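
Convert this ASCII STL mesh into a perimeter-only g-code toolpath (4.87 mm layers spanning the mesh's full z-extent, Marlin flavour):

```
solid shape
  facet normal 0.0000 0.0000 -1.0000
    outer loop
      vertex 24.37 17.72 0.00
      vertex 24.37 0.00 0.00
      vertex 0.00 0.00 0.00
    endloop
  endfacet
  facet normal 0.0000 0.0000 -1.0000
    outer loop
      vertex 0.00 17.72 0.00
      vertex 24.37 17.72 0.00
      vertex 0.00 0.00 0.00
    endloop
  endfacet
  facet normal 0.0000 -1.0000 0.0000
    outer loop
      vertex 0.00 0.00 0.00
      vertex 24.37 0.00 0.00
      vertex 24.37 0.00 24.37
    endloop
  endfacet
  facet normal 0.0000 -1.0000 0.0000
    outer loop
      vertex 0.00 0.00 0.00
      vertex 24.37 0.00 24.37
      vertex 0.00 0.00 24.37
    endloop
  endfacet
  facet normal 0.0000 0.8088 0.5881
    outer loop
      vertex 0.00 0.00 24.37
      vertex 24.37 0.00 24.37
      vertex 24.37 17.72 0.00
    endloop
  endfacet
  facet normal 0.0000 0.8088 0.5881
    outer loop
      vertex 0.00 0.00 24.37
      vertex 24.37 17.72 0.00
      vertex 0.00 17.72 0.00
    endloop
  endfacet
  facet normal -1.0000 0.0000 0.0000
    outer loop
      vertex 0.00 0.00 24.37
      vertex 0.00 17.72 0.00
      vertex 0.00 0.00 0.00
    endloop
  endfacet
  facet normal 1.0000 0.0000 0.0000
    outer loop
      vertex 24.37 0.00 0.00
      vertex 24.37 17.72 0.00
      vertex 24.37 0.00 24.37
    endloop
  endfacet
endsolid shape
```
; perimeter-only toolpath
G21 ; units = mm
G90 ; absolute positioning
G28 ; home
; layer 1
G0 Z4.87
G0 X0.00 Y0.00
G1 X24.37 Y0.00
G1 X24.37 Y14.18
G1 X0.00 Y14.18
G1 X0.00 Y0.00
; layer 2
G0 Z9.75
G0 X0.00 Y0.00
G1 X24.37 Y0.00
G1 X24.37 Y10.63
G1 X0.00 Y10.63
G1 X0.00 Y0.00
; layer 3
G0 Z14.62
G0 X0.00 Y0.00
G1 X24.37 Y0.00
G1 X24.37 Y7.09
G1 X0.00 Y7.09
G1 X0.00 Y0.00
; layer 4
G0 Z19.50
G0 X0.00 Y0.00
G1 X24.37 Y0.00
G1 X24.37 Y3.54
G1 X0.00 Y3.54
G1 X0.00 Y0.00
M2 ; end

The solid is a wedge (ramp): 24.4 × 17.7 mm base, rising to 24.4 mm along the y=0 edge and sloping linearly to z=0 at y=17.7. Slicing at Δz = 4.87 mm — 5 equal slices spanning the solid's height, so layer i sits at z = i·h/5 — gives 4 non-empty perimeters. Each is a 4-segment closed polygon; G0 lifts to the layer z and rapids to the start vertex, then G1 traces the edges. The cross-section shrinks linearly with z (the slice at the apex is degenerate and omitted).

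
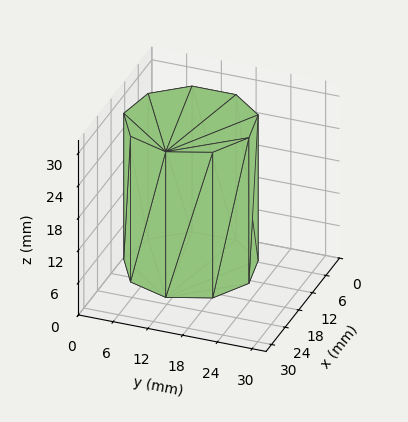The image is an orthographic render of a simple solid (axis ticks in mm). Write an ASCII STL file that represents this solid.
Reading the render: the shape is a regular 9-sided prism (a cylinder approximated with 9 flat sides), circumscribed radius ≈ 11 mm, height ≈ 27 mm (dimensions read to the nearest mm from the axis ticks). For the STL, each face is triangulated and given an outward normal.

solid part
  facet normal 0.0000 0.0000 -1.0000
    outer loop
      vertex 12.9 21.8 0.0
      vertex 19.4 18.1 0.0
      vertex 22.0 11.0 0.0
    endloop
  endfacet
  facet normal 0.0000 0.0000 -1.0000
    outer loop
      vertex 5.5 20.5 0.0
      vertex 12.9 21.8 0.0
      vertex 22.0 11.0 0.0
    endloop
  endfacet
  facet normal 0.0000 0.0000 -1.0000
    outer loop
      vertex 0.7 14.8 0.0
      vertex 5.5 20.5 0.0
      vertex 22.0 11.0 0.0
    endloop
  endfacet
  facet normal 0.0000 0.0000 -1.0000
    outer loop
      vertex 0.7 7.2 0.0
      vertex 0.7 14.8 0.0
      vertex 22.0 11.0 0.0
    endloop
  endfacet
  facet normal 0.0000 0.0000 -1.0000
    outer loop
      vertex 5.5 1.5 0.0
      vertex 0.7 7.2 0.0
      vertex 22.0 11.0 0.0
    endloop
  endfacet
  facet normal 0.0000 0.0000 -1.0000
    outer loop
      vertex 12.9 0.2 0.0
      vertex 5.5 1.5 0.0
      vertex 22.0 11.0 0.0
    endloop
  endfacet
  facet normal 0.0000 0.0000 -1.0000
    outer loop
      vertex 19.4 3.9 0.0
      vertex 12.9 0.2 0.0
      vertex 22.0 11.0 0.0
    endloop
  endfacet
  facet normal 0.0000 0.0000 1.0000
    outer loop
      vertex 22.0 11.0 27.0
      vertex 19.4 18.1 27.0
      vertex 12.9 21.8 27.0
    endloop
  endfacet
  facet normal 0.0000 0.0000 1.0000
    outer loop
      vertex 22.0 11.0 27.0
      vertex 12.9 21.8 27.0
      vertex 5.5 20.5 27.0
    endloop
  endfacet
  facet normal 0.0000 0.0000 1.0000
    outer loop
      vertex 22.0 11.0 27.0
      vertex 5.5 20.5 27.0
      vertex 0.7 14.8 27.0
    endloop
  endfacet
  facet normal 0.0000 0.0000 1.0000
    outer loop
      vertex 22.0 11.0 27.0
      vertex 0.7 14.8 27.0
      vertex 0.7 7.2 27.0
    endloop
  endfacet
  facet normal 0.0000 0.0000 1.0000
    outer loop
      vertex 22.0 11.0 27.0
      vertex 0.7 7.2 27.0
      vertex 5.5 1.5 27.0
    endloop
  endfacet
  facet normal 0.0000 0.0000 1.0000
    outer loop
      vertex 22.0 11.0 27.0
      vertex 5.5 1.5 27.0
      vertex 12.9 0.2 27.0
    endloop
  endfacet
  facet normal 0.0000 0.0000 1.0000
    outer loop
      vertex 22.0 11.0 27.0
      vertex 12.9 0.2 27.0
      vertex 19.4 3.9 27.0
    endloop
  endfacet
  facet normal 0.9390 0.3439 0.0000
    outer loop
      vertex 22.0 11.0 0.0
      vertex 19.4 18.1 0.0
      vertex 19.4 18.1 27.0
    endloop
  endfacet
  facet normal 0.9390 0.3439 0.0000
    outer loop
      vertex 22.0 11.0 0.0
      vertex 19.4 18.1 27.0
      vertex 22.0 11.0 27.0
    endloop
  endfacet
  facet normal 0.4947 0.8691 0.0000
    outer loop
      vertex 19.4 18.1 0.0
      vertex 12.9 21.8 0.0
      vertex 12.9 21.8 27.0
    endloop
  endfacet
  facet normal 0.4947 0.8691 0.0000
    outer loop
      vertex 19.4 18.1 0.0
      vertex 12.9 21.8 27.0
      vertex 19.4 18.1 27.0
    endloop
  endfacet
  facet normal -0.1730 0.9849 0.0000
    outer loop
      vertex 12.9 21.8 0.0
      vertex 5.5 20.5 0.0
      vertex 5.5 20.5 27.0
    endloop
  endfacet
  facet normal -0.1730 0.9849 0.0000
    outer loop
      vertex 12.9 21.8 0.0
      vertex 5.5 20.5 27.0
      vertex 12.9 21.8 27.0
    endloop
  endfacet
  facet normal -0.7649 0.6441 0.0000
    outer loop
      vertex 5.5 20.5 0.0
      vertex 0.7 14.8 0.0
      vertex 0.7 14.8 27.0
    endloop
  endfacet
  facet normal -0.7649 0.6441 0.0000
    outer loop
      vertex 5.5 20.5 0.0
      vertex 0.7 14.8 27.0
      vertex 5.5 20.5 27.0
    endloop
  endfacet
  facet normal -1.0000 0.0000 0.0000
    outer loop
      vertex 0.7 14.8 0.0
      vertex 0.7 7.2 0.0
      vertex 0.7 7.2 27.0
    endloop
  endfacet
  facet normal -1.0000 0.0000 0.0000
    outer loop
      vertex 0.7 14.8 0.0
      vertex 0.7 7.2 27.0
      vertex 0.7 14.8 27.0
    endloop
  endfacet
  facet normal -0.7649 -0.6441 0.0000
    outer loop
      vertex 0.7 7.2 0.0
      vertex 5.5 1.5 0.0
      vertex 5.5 1.5 27.0
    endloop
  endfacet
  facet normal -0.7649 -0.6441 0.0000
    outer loop
      vertex 0.7 7.2 0.0
      vertex 5.5 1.5 27.0
      vertex 0.7 7.2 27.0
    endloop
  endfacet
  facet normal -0.1730 -0.9849 0.0000
    outer loop
      vertex 5.5 1.5 0.0
      vertex 12.9 0.2 0.0
      vertex 12.9 0.2 27.0
    endloop
  endfacet
  facet normal -0.1730 -0.9849 0.0000
    outer loop
      vertex 5.5 1.5 0.0
      vertex 12.9 0.2 27.0
      vertex 5.5 1.5 27.0
    endloop
  endfacet
  facet normal 0.4947 -0.8691 0.0000
    outer loop
      vertex 12.9 0.2 0.0
      vertex 19.4 3.9 0.0
      vertex 19.4 3.9 27.0
    endloop
  endfacet
  facet normal 0.4947 -0.8691 0.0000
    outer loop
      vertex 12.9 0.2 0.0
      vertex 19.4 3.9 27.0
      vertex 12.9 0.2 27.0
    endloop
  endfacet
  facet normal 0.9390 -0.3439 0.0000
    outer loop
      vertex 19.4 3.9 0.0
      vertex 22.0 11.0 0.0
      vertex 22.0 11.0 27.0
    endloop
  endfacet
  facet normal 0.9390 -0.3439 0.0000
    outer loop
      vertex 19.4 3.9 0.0
      vertex 22.0 11.0 27.0
      vertex 19.4 3.9 27.0
    endloop
  endfacet
endsolid part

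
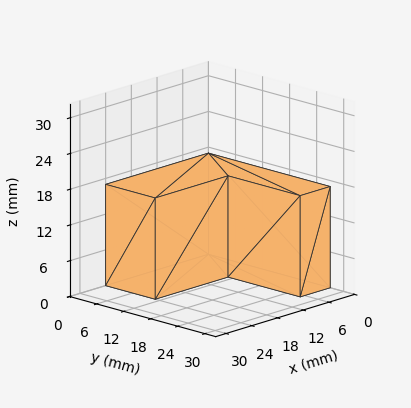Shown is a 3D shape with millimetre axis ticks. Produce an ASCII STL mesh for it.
Reading the render: the shape is an L-shaped prism: outer 24 × 27 mm, arm thicknesses ≈ 11 mm (horizontal) and 7 mm (vertical), extruded 17 mm in z (dimensions read to the nearest mm from the axis ticks). For the STL, each face is triangulated and given an outward normal.

solid part
  facet normal 0.0000 0.0000 -1.0000
    outer loop
      vertex 24.00 11.00 0.00
      vertex 24.00 0.00 0.00
      vertex 0.00 0.00 0.00
    endloop
  endfacet
  facet normal 0.0000 0.0000 -1.0000
    outer loop
      vertex 7.00 11.00 0.00
      vertex 24.00 11.00 0.00
      vertex 0.00 0.00 0.00
    endloop
  endfacet
  facet normal 0.0000 0.0000 -1.0000
    outer loop
      vertex 7.00 27.00 0.00
      vertex 7.00 11.00 0.00
      vertex 0.00 0.00 0.00
    endloop
  endfacet
  facet normal 0.0000 0.0000 -1.0000
    outer loop
      vertex 0.00 27.00 0.00
      vertex 7.00 27.00 0.00
      vertex 0.00 0.00 0.00
    endloop
  endfacet
  facet normal 0.0000 0.0000 1.0000
    outer loop
      vertex 0.00 0.00 17.00
      vertex 24.00 0.00 17.00
      vertex 24.00 11.00 17.00
    endloop
  endfacet
  facet normal 0.0000 0.0000 1.0000
    outer loop
      vertex 0.00 0.00 17.00
      vertex 24.00 11.00 17.00
      vertex 7.00 11.00 17.00
    endloop
  endfacet
  facet normal 0.0000 0.0000 1.0000
    outer loop
      vertex 0.00 0.00 17.00
      vertex 7.00 11.00 17.00
      vertex 7.00 27.00 17.00
    endloop
  endfacet
  facet normal 0.0000 0.0000 1.0000
    outer loop
      vertex 0.00 0.00 17.00
      vertex 7.00 27.00 17.00
      vertex 0.00 27.00 17.00
    endloop
  endfacet
  facet normal 0.0000 -1.0000 0.0000
    outer loop
      vertex 0.00 0.00 0.00
      vertex 24.00 0.00 0.00
      vertex 24.00 0.00 17.00
    endloop
  endfacet
  facet normal 0.0000 -1.0000 0.0000
    outer loop
      vertex 0.00 0.00 0.00
      vertex 24.00 0.00 17.00
      vertex 0.00 0.00 17.00
    endloop
  endfacet
  facet normal 1.0000 0.0000 0.0000
    outer loop
      vertex 24.00 0.00 0.00
      vertex 24.00 11.00 0.00
      vertex 24.00 11.00 17.00
    endloop
  endfacet
  facet normal 1.0000 0.0000 0.0000
    outer loop
      vertex 24.00 0.00 0.00
      vertex 24.00 11.00 17.00
      vertex 24.00 0.00 17.00
    endloop
  endfacet
  facet normal 0.0000 1.0000 0.0000
    outer loop
      vertex 24.00 11.00 0.00
      vertex 7.00 11.00 0.00
      vertex 7.00 11.00 17.00
    endloop
  endfacet
  facet normal 0.0000 1.0000 0.0000
    outer loop
      vertex 24.00 11.00 0.00
      vertex 7.00 11.00 17.00
      vertex 24.00 11.00 17.00
    endloop
  endfacet
  facet normal 1.0000 0.0000 0.0000
    outer loop
      vertex 7.00 11.00 0.00
      vertex 7.00 27.00 0.00
      vertex 7.00 27.00 17.00
    endloop
  endfacet
  facet normal 1.0000 0.0000 0.0000
    outer loop
      vertex 7.00 11.00 0.00
      vertex 7.00 27.00 17.00
      vertex 7.00 11.00 17.00
    endloop
  endfacet
  facet normal 0.0000 1.0000 0.0000
    outer loop
      vertex 7.00 27.00 0.00
      vertex 0.00 27.00 0.00
      vertex 0.00 27.00 17.00
    endloop
  endfacet
  facet normal 0.0000 1.0000 0.0000
    outer loop
      vertex 7.00 27.00 0.00
      vertex 0.00 27.00 17.00
      vertex 7.00 27.00 17.00
    endloop
  endfacet
  facet normal -1.0000 0.0000 0.0000
    outer loop
      vertex 0.00 27.00 0.00
      vertex 0.00 0.00 0.00
      vertex 0.00 0.00 17.00
    endloop
  endfacet
  facet normal -1.0000 0.0000 0.0000
    outer loop
      vertex 0.00 27.00 0.00
      vertex 0.00 0.00 17.00
      vertex 0.00 27.00 17.00
    endloop
  endfacet
endsolid part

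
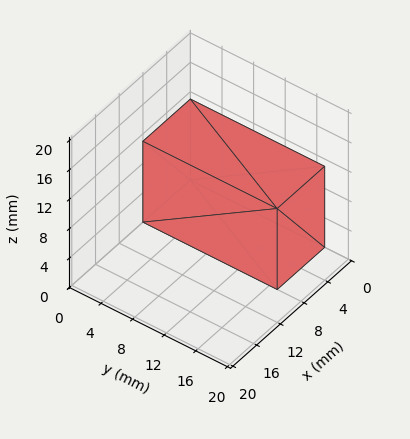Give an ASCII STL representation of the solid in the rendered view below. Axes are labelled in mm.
Reading the render: the shape is a rectangular box, roughly 8 × 17 mm footprint and 11 mm tall (dimensions read to the nearest mm from the axis ticks). For the STL, each face is triangulated and given an outward normal.

solid part
  facet normal 0.0000 0.0000 -1.0000
    outer loop
      vertex 8.00 17.00 0.00
      vertex 8.00 0.00 0.00
      vertex 0.00 0.00 0.00
    endloop
  endfacet
  facet normal 0.0000 0.0000 -1.0000
    outer loop
      vertex 0.00 17.00 0.00
      vertex 8.00 17.00 0.00
      vertex 0.00 0.00 0.00
    endloop
  endfacet
  facet normal 0.0000 0.0000 1.0000
    outer loop
      vertex 0.00 0.00 11.00
      vertex 8.00 0.00 11.00
      vertex 8.00 17.00 11.00
    endloop
  endfacet
  facet normal 0.0000 0.0000 1.0000
    outer loop
      vertex 0.00 0.00 11.00
      vertex 8.00 17.00 11.00
      vertex 0.00 17.00 11.00
    endloop
  endfacet
  facet normal 0.0000 -1.0000 0.0000
    outer loop
      vertex 0.00 0.00 0.00
      vertex 8.00 0.00 0.00
      vertex 8.00 0.00 11.00
    endloop
  endfacet
  facet normal 0.0000 -1.0000 0.0000
    outer loop
      vertex 0.00 0.00 0.00
      vertex 8.00 0.00 11.00
      vertex 0.00 0.00 11.00
    endloop
  endfacet
  facet normal 0.0000 1.0000 0.0000
    outer loop
      vertex 8.00 17.00 11.00
      vertex 8.00 17.00 0.00
      vertex 0.00 17.00 0.00
    endloop
  endfacet
  facet normal 0.0000 1.0000 0.0000
    outer loop
      vertex 0.00 17.00 11.00
      vertex 8.00 17.00 11.00
      vertex 0.00 17.00 0.00
    endloop
  endfacet
  facet normal -1.0000 0.0000 0.0000
    outer loop
      vertex 0.00 17.00 11.00
      vertex 0.00 17.00 0.00
      vertex 0.00 0.00 0.00
    endloop
  endfacet
  facet normal -1.0000 0.0000 0.0000
    outer loop
      vertex 0.00 0.00 11.00
      vertex 0.00 17.00 11.00
      vertex 0.00 0.00 0.00
    endloop
  endfacet
  facet normal 1.0000 0.0000 0.0000
    outer loop
      vertex 8.00 0.00 0.00
      vertex 8.00 17.00 0.00
      vertex 8.00 17.00 11.00
    endloop
  endfacet
  facet normal 1.0000 0.0000 0.0000
    outer loop
      vertex 8.00 0.00 0.00
      vertex 8.00 17.00 11.00
      vertex 8.00 0.00 11.00
    endloop
  endfacet
endsolid part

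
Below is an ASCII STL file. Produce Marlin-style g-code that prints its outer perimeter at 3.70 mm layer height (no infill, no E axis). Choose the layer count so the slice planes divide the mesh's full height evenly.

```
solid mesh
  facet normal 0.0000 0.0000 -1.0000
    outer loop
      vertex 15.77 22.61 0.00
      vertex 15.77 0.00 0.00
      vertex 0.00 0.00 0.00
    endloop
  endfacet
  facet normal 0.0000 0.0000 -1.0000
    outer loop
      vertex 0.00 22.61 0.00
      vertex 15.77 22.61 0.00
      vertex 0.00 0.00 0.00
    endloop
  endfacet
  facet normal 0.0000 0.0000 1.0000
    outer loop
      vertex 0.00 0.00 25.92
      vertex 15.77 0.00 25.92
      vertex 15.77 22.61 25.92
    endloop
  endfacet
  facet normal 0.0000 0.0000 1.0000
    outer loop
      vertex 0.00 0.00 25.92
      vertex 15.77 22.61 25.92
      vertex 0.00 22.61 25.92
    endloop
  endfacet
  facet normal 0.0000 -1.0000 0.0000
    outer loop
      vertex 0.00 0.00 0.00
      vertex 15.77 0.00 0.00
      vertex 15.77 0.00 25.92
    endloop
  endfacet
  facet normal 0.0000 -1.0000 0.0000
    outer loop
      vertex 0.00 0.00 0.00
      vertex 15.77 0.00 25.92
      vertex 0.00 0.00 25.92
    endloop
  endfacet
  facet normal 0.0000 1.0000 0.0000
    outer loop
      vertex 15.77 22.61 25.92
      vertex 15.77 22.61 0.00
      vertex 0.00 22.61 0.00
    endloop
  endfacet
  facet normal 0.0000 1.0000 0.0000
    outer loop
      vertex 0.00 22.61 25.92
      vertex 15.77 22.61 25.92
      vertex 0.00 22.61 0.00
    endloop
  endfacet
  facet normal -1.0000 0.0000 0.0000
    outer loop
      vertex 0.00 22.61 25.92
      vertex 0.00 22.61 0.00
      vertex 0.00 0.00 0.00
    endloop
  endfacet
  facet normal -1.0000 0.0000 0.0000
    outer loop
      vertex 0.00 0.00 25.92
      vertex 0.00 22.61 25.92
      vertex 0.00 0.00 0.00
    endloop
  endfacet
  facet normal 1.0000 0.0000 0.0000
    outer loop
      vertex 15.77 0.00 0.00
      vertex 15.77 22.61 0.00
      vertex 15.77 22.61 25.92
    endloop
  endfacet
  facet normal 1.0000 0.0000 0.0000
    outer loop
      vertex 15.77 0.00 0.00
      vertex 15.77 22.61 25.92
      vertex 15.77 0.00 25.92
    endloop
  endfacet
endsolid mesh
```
; perimeter-only toolpath
G21 ; units = mm
G90 ; absolute positioning
G28 ; home
; layer 1
G0 Z3.70
G0 X0.00 Y0.00
G1 X15.77 Y0.00
G1 X15.77 Y22.61
G1 X0.00 Y22.61
G1 X0.00 Y0.00
; layer 2
G0 Z7.41
G0 X0.00 Y0.00
G1 X15.77 Y0.00
G1 X15.77 Y22.61
G1 X0.00 Y22.61
G1 X0.00 Y0.00
; layer 3
G0 Z11.11
G0 X0.00 Y0.00
G1 X15.77 Y0.00
G1 X15.77 Y22.61
G1 X0.00 Y22.61
G1 X0.00 Y0.00
; layer 4
G0 Z14.81
G0 X0.00 Y0.00
G1 X15.77 Y0.00
G1 X15.77 Y22.61
G1 X0.00 Y22.61
G1 X0.00 Y0.00
; layer 5
G0 Z18.51
G0 X0.00 Y0.00
G1 X15.77 Y0.00
G1 X15.77 Y22.61
G1 X0.00 Y22.61
G1 X0.00 Y0.00
; layer 6
G0 Z22.22
G0 X0.00 Y0.00
G1 X15.77 Y0.00
G1 X15.77 Y22.61
G1 X0.00 Y22.61
G1 X0.00 Y0.00
; layer 7
G0 Z25.92
G0 X0.00 Y0.00
G1 X15.77 Y0.00
G1 X15.77 Y22.61
G1 X0.00 Y22.61
G1 X0.00 Y0.00
M2 ; end

The solid is a rectangular box, roughly 15.8 × 22.6 mm footprint and 25.9 mm tall. Slicing at Δz = 3.70 mm — 7 equal slices spanning the solid's height, so layer i sits at z = i·h/7 — gives 7 non-empty perimeters. Each is a 4-segment closed polygon; G0 lifts to the layer z and rapids to the start vertex, then G1 traces the edges.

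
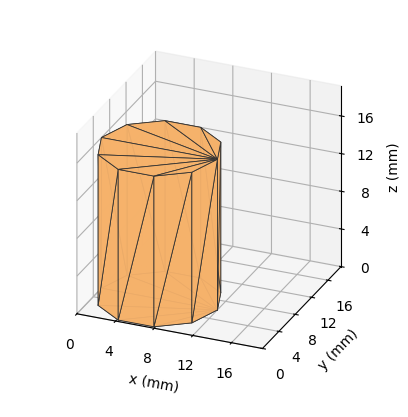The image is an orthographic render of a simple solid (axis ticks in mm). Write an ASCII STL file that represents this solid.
Reading the render: the shape is a regular 10-sided prism (a cylinder approximated with 10 flat sides), circumscribed radius ≈ 6 mm, height ≈ 16 mm (dimensions read to the nearest mm from the axis ticks). For the STL, each face is triangulated and given an outward normal.

solid part
  facet normal 0.0000 0.0000 -1.0000
    outer loop
      vertex 7.85 11.71 0.00
      vertex 10.85 9.53 0.00
      vertex 12.00 6.00 0.00
    endloop
  endfacet
  facet normal 0.0000 0.0000 -1.0000
    outer loop
      vertex 4.15 11.71 0.00
      vertex 7.85 11.71 0.00
      vertex 12.00 6.00 0.00
    endloop
  endfacet
  facet normal 0.0000 0.0000 -1.0000
    outer loop
      vertex 1.15 9.53 0.00
      vertex 4.15 11.71 0.00
      vertex 12.00 6.00 0.00
    endloop
  endfacet
  facet normal 0.0000 0.0000 -1.0000
    outer loop
      vertex 0.00 6.00 0.00
      vertex 1.15 9.53 0.00
      vertex 12.00 6.00 0.00
    endloop
  endfacet
  facet normal 0.0000 0.0000 -1.0000
    outer loop
      vertex 1.15 2.47 0.00
      vertex 0.00 6.00 0.00
      vertex 12.00 6.00 0.00
    endloop
  endfacet
  facet normal 0.0000 0.0000 -1.0000
    outer loop
      vertex 4.15 0.29 0.00
      vertex 1.15 2.47 0.00
      vertex 12.00 6.00 0.00
    endloop
  endfacet
  facet normal 0.0000 0.0000 -1.0000
    outer loop
      vertex 7.85 0.29 0.00
      vertex 4.15 0.29 0.00
      vertex 12.00 6.00 0.00
    endloop
  endfacet
  facet normal 0.0000 0.0000 -1.0000
    outer loop
      vertex 10.85 2.47 0.00
      vertex 7.85 0.29 0.00
      vertex 12.00 6.00 0.00
    endloop
  endfacet
  facet normal 0.0000 0.0000 1.0000
    outer loop
      vertex 12.00 6.00 16.00
      vertex 10.85 9.53 16.00
      vertex 7.85 11.71 16.00
    endloop
  endfacet
  facet normal 0.0000 0.0000 1.0000
    outer loop
      vertex 12.00 6.00 16.00
      vertex 7.85 11.71 16.00
      vertex 4.15 11.71 16.00
    endloop
  endfacet
  facet normal 0.0000 0.0000 1.0000
    outer loop
      vertex 12.00 6.00 16.00
      vertex 4.15 11.71 16.00
      vertex 1.15 9.53 16.00
    endloop
  endfacet
  facet normal 0.0000 0.0000 1.0000
    outer loop
      vertex 12.00 6.00 16.00
      vertex 1.15 9.53 16.00
      vertex 0.00 6.00 16.00
    endloop
  endfacet
  facet normal 0.0000 0.0000 1.0000
    outer loop
      vertex 12.00 6.00 16.00
      vertex 0.00 6.00 16.00
      vertex 1.15 2.47 16.00
    endloop
  endfacet
  facet normal 0.0000 0.0000 1.0000
    outer loop
      vertex 12.00 6.00 16.00
      vertex 1.15 2.47 16.00
      vertex 4.15 0.29 16.00
    endloop
  endfacet
  facet normal 0.0000 0.0000 1.0000
    outer loop
      vertex 12.00 6.00 16.00
      vertex 4.15 0.29 16.00
      vertex 7.85 0.29 16.00
    endloop
  endfacet
  facet normal 0.0000 0.0000 1.0000
    outer loop
      vertex 12.00 6.00 16.00
      vertex 7.85 0.29 16.00
      vertex 10.85 2.47 16.00
    endloop
  endfacet
  facet normal 0.9508 0.3098 0.0000
    outer loop
      vertex 12.00 6.00 0.00
      vertex 10.85 9.53 0.00
      vertex 10.85 9.53 16.00
    endloop
  endfacet
  facet normal 0.9508 0.3098 0.0000
    outer loop
      vertex 12.00 6.00 0.00
      vertex 10.85 9.53 16.00
      vertex 12.00 6.00 16.00
    endloop
  endfacet
  facet normal 0.5879 0.8090 0.0000
    outer loop
      vertex 10.85 9.53 0.00
      vertex 7.85 11.71 0.00
      vertex 7.85 11.71 16.00
    endloop
  endfacet
  facet normal 0.5879 0.8090 0.0000
    outer loop
      vertex 10.85 9.53 0.00
      vertex 7.85 11.71 16.00
      vertex 10.85 9.53 16.00
    endloop
  endfacet
  facet normal 0.0000 1.0000 0.0000
    outer loop
      vertex 7.85 11.71 0.00
      vertex 4.15 11.71 0.00
      vertex 4.15 11.71 16.00
    endloop
  endfacet
  facet normal 0.0000 1.0000 0.0000
    outer loop
      vertex 7.85 11.71 0.00
      vertex 4.15 11.71 16.00
      vertex 7.85 11.71 16.00
    endloop
  endfacet
  facet normal -0.5879 0.8090 0.0000
    outer loop
      vertex 4.15 11.71 0.00
      vertex 1.15 9.53 0.00
      vertex 1.15 9.53 16.00
    endloop
  endfacet
  facet normal -0.5879 0.8090 0.0000
    outer loop
      vertex 4.15 11.71 0.00
      vertex 1.15 9.53 16.00
      vertex 4.15 11.71 16.00
    endloop
  endfacet
  facet normal -0.9508 0.3098 0.0000
    outer loop
      vertex 1.15 9.53 0.00
      vertex 0.00 6.00 0.00
      vertex 0.00 6.00 16.00
    endloop
  endfacet
  facet normal -0.9508 0.3098 0.0000
    outer loop
      vertex 1.15 9.53 0.00
      vertex 0.00 6.00 16.00
      vertex 1.15 9.53 16.00
    endloop
  endfacet
  facet normal -0.9508 -0.3098 0.0000
    outer loop
      vertex 0.00 6.00 0.00
      vertex 1.15 2.47 0.00
      vertex 1.15 2.47 16.00
    endloop
  endfacet
  facet normal -0.9508 -0.3098 0.0000
    outer loop
      vertex 0.00 6.00 0.00
      vertex 1.15 2.47 16.00
      vertex 0.00 6.00 16.00
    endloop
  endfacet
  facet normal -0.5879 -0.8090 0.0000
    outer loop
      vertex 1.15 2.47 0.00
      vertex 4.15 0.29 0.00
      vertex 4.15 0.29 16.00
    endloop
  endfacet
  facet normal -0.5879 -0.8090 0.0000
    outer loop
      vertex 1.15 2.47 0.00
      vertex 4.15 0.29 16.00
      vertex 1.15 2.47 16.00
    endloop
  endfacet
  facet normal 0.0000 -1.0000 0.0000
    outer loop
      vertex 4.15 0.29 0.00
      vertex 7.85 0.29 0.00
      vertex 7.85 0.29 16.00
    endloop
  endfacet
  facet normal 0.0000 -1.0000 0.0000
    outer loop
      vertex 4.15 0.29 0.00
      vertex 7.85 0.29 16.00
      vertex 4.15 0.29 16.00
    endloop
  endfacet
  facet normal 0.5879 -0.8090 0.0000
    outer loop
      vertex 7.85 0.29 0.00
      vertex 10.85 2.47 0.00
      vertex 10.85 2.47 16.00
    endloop
  endfacet
  facet normal 0.5879 -0.8090 0.0000
    outer loop
      vertex 7.85 0.29 0.00
      vertex 10.85 2.47 16.00
      vertex 7.85 0.29 16.00
    endloop
  endfacet
  facet normal 0.9508 -0.3098 0.0000
    outer loop
      vertex 10.85 2.47 0.00
      vertex 12.00 6.00 0.00
      vertex 12.00 6.00 16.00
    endloop
  endfacet
  facet normal 0.9508 -0.3098 0.0000
    outer loop
      vertex 10.85 2.47 0.00
      vertex 12.00 6.00 16.00
      vertex 10.85 2.47 16.00
    endloop
  endfacet
endsolid part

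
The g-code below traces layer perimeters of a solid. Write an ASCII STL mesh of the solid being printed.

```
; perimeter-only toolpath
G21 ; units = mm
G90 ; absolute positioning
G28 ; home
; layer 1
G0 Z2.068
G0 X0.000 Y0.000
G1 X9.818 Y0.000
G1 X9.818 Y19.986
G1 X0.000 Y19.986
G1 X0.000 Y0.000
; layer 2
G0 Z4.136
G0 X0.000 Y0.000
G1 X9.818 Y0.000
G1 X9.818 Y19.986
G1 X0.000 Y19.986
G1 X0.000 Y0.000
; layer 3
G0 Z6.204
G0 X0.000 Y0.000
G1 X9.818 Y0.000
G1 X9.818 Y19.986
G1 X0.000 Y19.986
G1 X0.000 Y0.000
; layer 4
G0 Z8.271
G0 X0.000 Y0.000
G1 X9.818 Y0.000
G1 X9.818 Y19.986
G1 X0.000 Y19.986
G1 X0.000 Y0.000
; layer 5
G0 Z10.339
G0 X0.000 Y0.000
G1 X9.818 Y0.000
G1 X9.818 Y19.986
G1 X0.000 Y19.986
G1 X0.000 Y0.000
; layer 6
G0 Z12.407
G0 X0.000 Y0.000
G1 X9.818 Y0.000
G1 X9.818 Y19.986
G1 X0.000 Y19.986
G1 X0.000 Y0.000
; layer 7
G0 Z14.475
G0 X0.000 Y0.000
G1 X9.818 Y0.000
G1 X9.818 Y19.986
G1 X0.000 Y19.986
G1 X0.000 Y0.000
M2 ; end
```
solid part
  facet normal 0.0000 0.0000 -1.0000
    outer loop
      vertex 9.818 19.986 0.000
      vertex 9.818 0.000 0.000
      vertex 0.000 0.000 0.000
    endloop
  endfacet
  facet normal 0.0000 0.0000 -1.0000
    outer loop
      vertex 0.000 19.986 0.000
      vertex 9.818 19.986 0.000
      vertex 0.000 0.000 0.000
    endloop
  endfacet
  facet normal 0.0000 0.0000 1.0000
    outer loop
      vertex 0.000 0.000 14.475
      vertex 9.818 0.000 14.475
      vertex 9.818 19.986 14.475
    endloop
  endfacet
  facet normal 0.0000 0.0000 1.0000
    outer loop
      vertex 0.000 0.000 14.475
      vertex 9.818 19.986 14.475
      vertex 0.000 19.986 14.475
    endloop
  endfacet
  facet normal 0.0000 -1.0000 0.0000
    outer loop
      vertex 0.000 0.000 0.000
      vertex 9.818 0.000 0.000
      vertex 9.818 0.000 14.475
    endloop
  endfacet
  facet normal 0.0000 -1.0000 0.0000
    outer loop
      vertex 0.000 0.000 0.000
      vertex 9.818 0.000 14.475
      vertex 0.000 0.000 14.475
    endloop
  endfacet
  facet normal 0.0000 1.0000 0.0000
    outer loop
      vertex 9.818 19.986 14.475
      vertex 9.818 19.986 0.000
      vertex 0.000 19.986 0.000
    endloop
  endfacet
  facet normal 0.0000 1.0000 0.0000
    outer loop
      vertex 0.000 19.986 14.475
      vertex 9.818 19.986 14.475
      vertex 0.000 19.986 0.000
    endloop
  endfacet
  facet normal -1.0000 0.0000 0.0000
    outer loop
      vertex 0.000 19.986 14.475
      vertex 0.000 19.986 0.000
      vertex 0.000 0.000 0.000
    endloop
  endfacet
  facet normal -1.0000 0.0000 0.0000
    outer loop
      vertex 0.000 0.000 14.475
      vertex 0.000 19.986 14.475
      vertex 0.000 0.000 0.000
    endloop
  endfacet
  facet normal 1.0000 0.0000 0.0000
    outer loop
      vertex 9.818 0.000 0.000
      vertex 9.818 19.986 0.000
      vertex 9.818 19.986 14.475
    endloop
  endfacet
  facet normal 1.0000 0.0000 0.0000
    outer loop
      vertex 9.818 0.000 0.000
      vertex 9.818 19.986 14.475
      vertex 9.818 0.000 14.475
    endloop
  endfacet
endsolid part

The G0 Z moves step by Δz≈2.068 mm. Every layer's G1 loop is the same polygon, so the solid is a straight extrusion of it from z=0 to z≈14.5. Closing with flat bottom and top caps and triangulating gives 12 facets — a rectangular box, roughly 9.82 × 20 mm footprint and 14.5 mm tall.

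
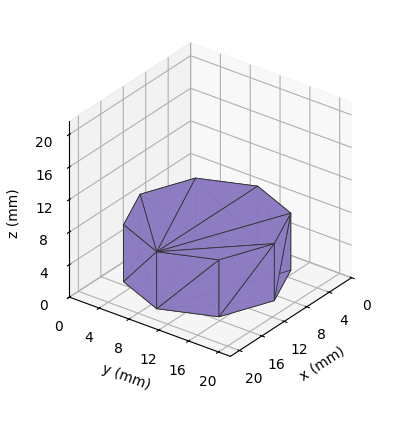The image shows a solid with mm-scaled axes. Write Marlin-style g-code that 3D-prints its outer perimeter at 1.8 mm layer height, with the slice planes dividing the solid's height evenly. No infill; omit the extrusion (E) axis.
Reading the render: the shape is a regular 8-sided prism (a cylinder approximated with 8 flat sides), circumscribed radius ≈ 9 mm, height ≈ 7 mm (dimensions read to the nearest mm from the axis ticks). For the g-code, the solid's height is divided into equal slices at the stated Δz and each level perimeter traced with G1 moves after a G0 lift.

; perimeter-only toolpath
G21 ; units = mm
G90 ; absolute positioning
G28 ; home
; layer 1
G0 Z1.8
G0 X18.0 Y9.0
G1 X15.4 Y15.4
G1 X9.0 Y18.0
G1 X2.6 Y15.4
G1 X0.0 Y9.0
G1 X2.6 Y2.6
G1 X9.0 Y0.0
G1 X15.4 Y2.6
G1 X18.0 Y9.0
; layer 2
G0 Z3.5
G0 X18.0 Y9.0
G1 X15.4 Y15.4
G1 X9.0 Y18.0
G1 X2.6 Y15.4
G1 X0.0 Y9.0
G1 X2.6 Y2.6
G1 X9.0 Y0.0
G1 X15.4 Y2.6
G1 X18.0 Y9.0
; layer 3
G0 Z5.2
G0 X18.0 Y9.0
G1 X15.4 Y15.4
G1 X9.0 Y18.0
G1 X2.6 Y15.4
G1 X0.0 Y9.0
G1 X2.6 Y2.6
G1 X9.0 Y0.0
G1 X15.4 Y2.6
G1 X18.0 Y9.0
; layer 4
G0 Z7.0
G0 X18.0 Y9.0
G1 X15.4 Y15.4
G1 X9.0 Y18.0
G1 X2.6 Y15.4
G1 X0.0 Y9.0
G1 X2.6 Y2.6
G1 X9.0 Y0.0
G1 X15.4 Y2.6
G1 X18.0 Y9.0
M2 ; end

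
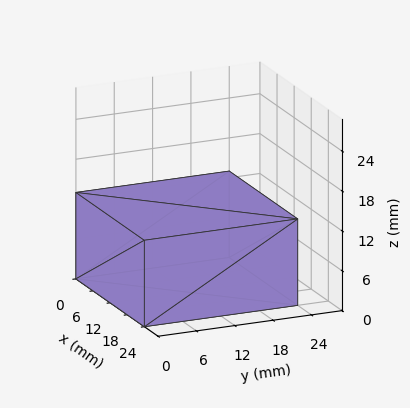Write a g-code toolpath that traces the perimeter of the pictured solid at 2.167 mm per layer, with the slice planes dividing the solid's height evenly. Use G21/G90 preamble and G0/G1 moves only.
Reading the render: the shape is a rectangular box, roughly 24 × 24 mm footprint and 13 mm tall (dimensions read to the nearest mm from the axis ticks). For the g-code, the solid's height is divided into equal slices at the stated Δz and each level perimeter traced with G1 moves after a G0 lift.

; perimeter-only toolpath
G21 ; units = mm
G90 ; absolute positioning
G28 ; home
; layer 1
G0 Z2.167
G0 X0.000 Y0.000
G1 X24.000 Y0.000
G1 X24.000 Y24.000
G1 X0.000 Y24.000
G1 X0.000 Y0.000
; layer 2
G0 Z4.333
G0 X0.000 Y0.000
G1 X24.000 Y0.000
G1 X24.000 Y24.000
G1 X0.000 Y24.000
G1 X0.000 Y0.000
; layer 3
G0 Z6.500
G0 X0.000 Y0.000
G1 X24.000 Y0.000
G1 X24.000 Y24.000
G1 X0.000 Y24.000
G1 X0.000 Y0.000
; layer 4
G0 Z8.667
G0 X0.000 Y0.000
G1 X24.000 Y0.000
G1 X24.000 Y24.000
G1 X0.000 Y24.000
G1 X0.000 Y0.000
; layer 5
G0 Z10.833
G0 X0.000 Y0.000
G1 X24.000 Y0.000
G1 X24.000 Y24.000
G1 X0.000 Y24.000
G1 X0.000 Y0.000
; layer 6
G0 Z13.000
G0 X0.000 Y0.000
G1 X24.000 Y0.000
G1 X24.000 Y24.000
G1 X0.000 Y24.000
G1 X0.000 Y0.000
M2 ; end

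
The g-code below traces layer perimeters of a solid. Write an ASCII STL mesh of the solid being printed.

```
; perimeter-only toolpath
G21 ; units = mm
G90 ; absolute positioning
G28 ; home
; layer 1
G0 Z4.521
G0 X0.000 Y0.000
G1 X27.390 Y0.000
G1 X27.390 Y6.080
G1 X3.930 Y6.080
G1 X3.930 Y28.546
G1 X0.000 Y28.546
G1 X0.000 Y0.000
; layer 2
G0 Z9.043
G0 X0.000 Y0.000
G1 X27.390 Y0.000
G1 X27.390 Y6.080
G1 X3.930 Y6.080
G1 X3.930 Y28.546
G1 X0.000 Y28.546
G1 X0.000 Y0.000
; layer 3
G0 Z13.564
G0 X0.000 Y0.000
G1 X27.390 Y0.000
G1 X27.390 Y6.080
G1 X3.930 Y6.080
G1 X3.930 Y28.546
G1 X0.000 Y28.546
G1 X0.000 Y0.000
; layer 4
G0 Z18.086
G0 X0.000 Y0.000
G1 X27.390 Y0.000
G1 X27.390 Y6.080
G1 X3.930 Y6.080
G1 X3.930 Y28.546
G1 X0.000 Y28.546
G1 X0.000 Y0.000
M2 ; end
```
solid part
  facet normal 0.0000 0.0000 -1.0000
    outer loop
      vertex 27.390 6.080 0.000
      vertex 27.390 0.000 0.000
      vertex 0.000 0.000 0.000
    endloop
  endfacet
  facet normal 0.0000 0.0000 -1.0000
    outer loop
      vertex 3.930 6.080 0.000
      vertex 27.390 6.080 0.000
      vertex 0.000 0.000 0.000
    endloop
  endfacet
  facet normal 0.0000 0.0000 -1.0000
    outer loop
      vertex 3.930 28.546 0.000
      vertex 3.930 6.080 0.000
      vertex 0.000 0.000 0.000
    endloop
  endfacet
  facet normal 0.0000 0.0000 -1.0000
    outer loop
      vertex 0.000 28.546 0.000
      vertex 3.930 28.546 0.000
      vertex 0.000 0.000 0.000
    endloop
  endfacet
  facet normal 0.0000 0.0000 1.0000
    outer loop
      vertex 0.000 0.000 18.086
      vertex 27.390 0.000 18.086
      vertex 27.390 6.080 18.086
    endloop
  endfacet
  facet normal 0.0000 0.0000 1.0000
    outer loop
      vertex 0.000 0.000 18.086
      vertex 27.390 6.080 18.086
      vertex 3.930 6.080 18.086
    endloop
  endfacet
  facet normal 0.0000 0.0000 1.0000
    outer loop
      vertex 0.000 0.000 18.086
      vertex 3.930 6.080 18.086
      vertex 3.930 28.546 18.086
    endloop
  endfacet
  facet normal 0.0000 0.0000 1.0000
    outer loop
      vertex 0.000 0.000 18.086
      vertex 3.930 28.546 18.086
      vertex 0.000 28.546 18.086
    endloop
  endfacet
  facet normal 0.0000 -1.0000 0.0000
    outer loop
      vertex 0.000 0.000 0.000
      vertex 27.390 0.000 0.000
      vertex 27.390 0.000 18.086
    endloop
  endfacet
  facet normal 0.0000 -1.0000 0.0000
    outer loop
      vertex 0.000 0.000 0.000
      vertex 27.390 0.000 18.086
      vertex 0.000 0.000 18.086
    endloop
  endfacet
  facet normal 1.0000 0.0000 0.0000
    outer loop
      vertex 27.390 0.000 0.000
      vertex 27.390 6.080 0.000
      vertex 27.390 6.080 18.086
    endloop
  endfacet
  facet normal 1.0000 0.0000 0.0000
    outer loop
      vertex 27.390 0.000 0.000
      vertex 27.390 6.080 18.086
      vertex 27.390 0.000 18.086
    endloop
  endfacet
  facet normal 0.0000 1.0000 0.0000
    outer loop
      vertex 27.390 6.080 0.000
      vertex 3.930 6.080 0.000
      vertex 3.930 6.080 18.086
    endloop
  endfacet
  facet normal 0.0000 1.0000 0.0000
    outer loop
      vertex 27.390 6.080 0.000
      vertex 3.930 6.080 18.086
      vertex 27.390 6.080 18.086
    endloop
  endfacet
  facet normal 1.0000 0.0000 0.0000
    outer loop
      vertex 3.930 6.080 0.000
      vertex 3.930 28.546 0.000
      vertex 3.930 28.546 18.086
    endloop
  endfacet
  facet normal 1.0000 0.0000 0.0000
    outer loop
      vertex 3.930 6.080 0.000
      vertex 3.930 28.546 18.086
      vertex 3.930 6.080 18.086
    endloop
  endfacet
  facet normal 0.0000 1.0000 0.0000
    outer loop
      vertex 3.930 28.546 0.000
      vertex 0.000 28.546 0.000
      vertex 0.000 28.546 18.086
    endloop
  endfacet
  facet normal 0.0000 1.0000 0.0000
    outer loop
      vertex 3.930 28.546 0.000
      vertex 0.000 28.546 18.086
      vertex 3.930 28.546 18.086
    endloop
  endfacet
  facet normal -1.0000 0.0000 0.0000
    outer loop
      vertex 0.000 28.546 0.000
      vertex 0.000 0.000 0.000
      vertex 0.000 0.000 18.086
    endloop
  endfacet
  facet normal -1.0000 0.0000 0.0000
    outer loop
      vertex 0.000 28.546 0.000
      vertex 0.000 0.000 18.086
      vertex 0.000 28.546 18.086
    endloop
  endfacet
endsolid part

The G0 Z moves step by Δz≈4.521 mm. Every layer's G1 loop is the same polygon, so the solid is a straight extrusion of it from z=0 to z≈18.1. Closing with flat bottom and top caps and triangulating gives 20 facets — an L-shaped prism: outer 27.4 × 28.5 mm, arm thicknesses ≈ 6.08 mm (horizontal) and 3.93 mm (vertical), extruded 18.1 mm in z.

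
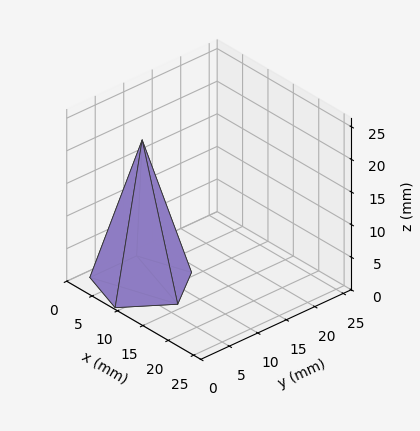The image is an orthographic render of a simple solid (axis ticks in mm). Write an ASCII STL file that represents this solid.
Reading the render: the shape is a regular 5-sided pyramid, base circumscribed radius ≈ 7 mm, apex at z ≈ 22 mm (dimensions read to the nearest mm from the axis ticks). For the STL, each face is triangulated and given an outward normal.

solid part
  facet normal 0.0000 0.0000 -1.0000
    outer loop
      vertex 1.3 11.1 0.0
      vertex 9.2 13.7 0.0
      vertex 14.0 7.0 0.0
    endloop
  endfacet
  facet normal 0.0000 0.0000 -1.0000
    outer loop
      vertex 1.3 2.9 0.0
      vertex 1.3 11.1 0.0
      vertex 14.0 7.0 0.0
    endloop
  endfacet
  facet normal 0.0000 0.0000 -1.0000
    outer loop
      vertex 9.2 0.3 0.0
      vertex 1.3 2.9 0.0
      vertex 14.0 7.0 0.0
    endloop
  endfacet
  facet normal 0.7870 0.5638 0.2504
    outer loop
      vertex 14.0 7.0 0.0
      vertex 9.2 13.7 0.0
      vertex 7.0 7.0 22.0
    endloop
  endfacet
  facet normal -0.3027 0.9198 0.2498
    outer loop
      vertex 9.2 13.7 0.0
      vertex 1.3 11.1 0.0
      vertex 7.0 7.0 22.0
    endloop
  endfacet
  facet normal -0.9680 0.0000 0.2508
    outer loop
      vertex 1.3 11.1 0.0
      vertex 1.3 2.9 0.0
      vertex 7.0 7.0 22.0
    endloop
  endfacet
  facet normal -0.3027 -0.9198 0.2498
    outer loop
      vertex 1.3 2.9 0.0
      vertex 9.2 0.3 0.0
      vertex 7.0 7.0 22.0
    endloop
  endfacet
  facet normal 0.7870 -0.5638 0.2504
    outer loop
      vertex 9.2 0.3 0.0
      vertex 14.0 7.0 0.0
      vertex 7.0 7.0 22.0
    endloop
  endfacet
endsolid part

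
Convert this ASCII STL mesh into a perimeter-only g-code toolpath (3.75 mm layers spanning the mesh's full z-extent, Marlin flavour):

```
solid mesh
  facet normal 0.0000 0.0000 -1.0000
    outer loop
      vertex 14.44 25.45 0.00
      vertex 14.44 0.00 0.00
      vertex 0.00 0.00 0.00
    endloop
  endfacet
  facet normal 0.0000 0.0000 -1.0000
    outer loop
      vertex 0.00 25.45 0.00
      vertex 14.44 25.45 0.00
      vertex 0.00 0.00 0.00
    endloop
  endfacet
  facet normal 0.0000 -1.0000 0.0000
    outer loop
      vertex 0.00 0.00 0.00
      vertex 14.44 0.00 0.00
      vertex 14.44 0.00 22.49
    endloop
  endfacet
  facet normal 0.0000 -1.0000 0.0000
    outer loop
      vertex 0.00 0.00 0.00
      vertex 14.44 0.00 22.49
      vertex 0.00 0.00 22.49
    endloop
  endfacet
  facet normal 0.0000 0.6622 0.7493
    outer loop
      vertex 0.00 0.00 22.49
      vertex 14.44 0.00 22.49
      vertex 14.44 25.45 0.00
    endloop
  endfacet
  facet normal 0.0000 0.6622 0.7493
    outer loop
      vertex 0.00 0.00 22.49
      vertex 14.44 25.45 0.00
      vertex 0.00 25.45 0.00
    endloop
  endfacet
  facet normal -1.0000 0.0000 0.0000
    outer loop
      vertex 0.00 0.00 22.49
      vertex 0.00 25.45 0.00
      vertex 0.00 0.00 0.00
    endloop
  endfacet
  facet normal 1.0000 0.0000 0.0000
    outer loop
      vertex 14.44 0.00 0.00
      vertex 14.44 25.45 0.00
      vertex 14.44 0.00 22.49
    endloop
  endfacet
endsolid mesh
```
; perimeter-only toolpath
G21 ; units = mm
G90 ; absolute positioning
G28 ; home
; layer 1
G0 Z3.75
G0 X0.00 Y0.00
G1 X14.44 Y0.00
G1 X14.44 Y21.21
G1 X0.00 Y21.21
G1 X0.00 Y0.00
; layer 2
G0 Z7.50
G0 X0.00 Y0.00
G1 X14.44 Y0.00
G1 X14.44 Y16.97
G1 X0.00 Y16.97
G1 X0.00 Y0.00
; layer 3
G0 Z11.24
G0 X0.00 Y0.00
G1 X14.44 Y0.00
G1 X14.44 Y12.72
G1 X0.00 Y12.72
G1 X0.00 Y0.00
; layer 4
G0 Z14.99
G0 X0.00 Y0.00
G1 X14.44 Y0.00
G1 X14.44 Y8.48
G1 X0.00 Y8.48
G1 X0.00 Y0.00
; layer 5
G0 Z18.74
G0 X0.00 Y0.00
G1 X14.44 Y0.00
G1 X14.44 Y4.24
G1 X0.00 Y4.24
G1 X0.00 Y0.00
M2 ; end

The solid is a wedge (ramp): 14.4 × 25.4 mm base, rising to 22.5 mm along the y=0 edge and sloping linearly to z=0 at y=25.4. Slicing at Δz = 3.75 mm — 6 equal slices spanning the solid's height, so layer i sits at z = i·h/6 — gives 5 non-empty perimeters. Each is a 4-segment closed polygon; G0 lifts to the layer z and rapids to the start vertex, then G1 traces the edges. The cross-section shrinks linearly with z (the slice at the apex is degenerate and omitted).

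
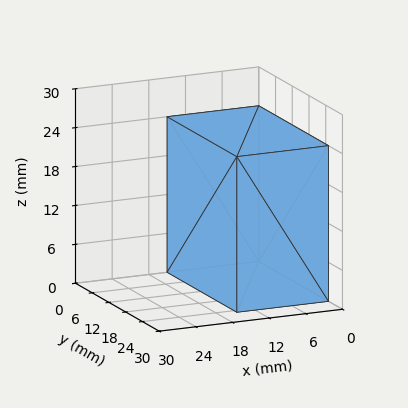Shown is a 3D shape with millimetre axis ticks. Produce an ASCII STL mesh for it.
Reading the render: the shape is a rectangular box, roughly 15 × 25 mm footprint and 24 mm tall (dimensions read to the nearest mm from the axis ticks). For the STL, each face is triangulated and given an outward normal.

solid part
  facet normal 0.0000 0.0000 -1.0000
    outer loop
      vertex 15.00 25.00 0.00
      vertex 15.00 0.00 0.00
      vertex 0.00 0.00 0.00
    endloop
  endfacet
  facet normal 0.0000 0.0000 -1.0000
    outer loop
      vertex 0.00 25.00 0.00
      vertex 15.00 25.00 0.00
      vertex 0.00 0.00 0.00
    endloop
  endfacet
  facet normal 0.0000 0.0000 1.0000
    outer loop
      vertex 0.00 0.00 24.00
      vertex 15.00 0.00 24.00
      vertex 15.00 25.00 24.00
    endloop
  endfacet
  facet normal 0.0000 0.0000 1.0000
    outer loop
      vertex 0.00 0.00 24.00
      vertex 15.00 25.00 24.00
      vertex 0.00 25.00 24.00
    endloop
  endfacet
  facet normal 0.0000 -1.0000 0.0000
    outer loop
      vertex 0.00 0.00 0.00
      vertex 15.00 0.00 0.00
      vertex 15.00 0.00 24.00
    endloop
  endfacet
  facet normal 0.0000 -1.0000 0.0000
    outer loop
      vertex 0.00 0.00 0.00
      vertex 15.00 0.00 24.00
      vertex 0.00 0.00 24.00
    endloop
  endfacet
  facet normal 0.0000 1.0000 0.0000
    outer loop
      vertex 15.00 25.00 24.00
      vertex 15.00 25.00 0.00
      vertex 0.00 25.00 0.00
    endloop
  endfacet
  facet normal 0.0000 1.0000 0.0000
    outer loop
      vertex 0.00 25.00 24.00
      vertex 15.00 25.00 24.00
      vertex 0.00 25.00 0.00
    endloop
  endfacet
  facet normal -1.0000 0.0000 0.0000
    outer loop
      vertex 0.00 25.00 24.00
      vertex 0.00 25.00 0.00
      vertex 0.00 0.00 0.00
    endloop
  endfacet
  facet normal -1.0000 0.0000 0.0000
    outer loop
      vertex 0.00 0.00 24.00
      vertex 0.00 25.00 24.00
      vertex 0.00 0.00 0.00
    endloop
  endfacet
  facet normal 1.0000 0.0000 0.0000
    outer loop
      vertex 15.00 0.00 0.00
      vertex 15.00 25.00 0.00
      vertex 15.00 25.00 24.00
    endloop
  endfacet
  facet normal 1.0000 0.0000 0.0000
    outer loop
      vertex 15.00 0.00 0.00
      vertex 15.00 25.00 24.00
      vertex 15.00 0.00 24.00
    endloop
  endfacet
endsolid part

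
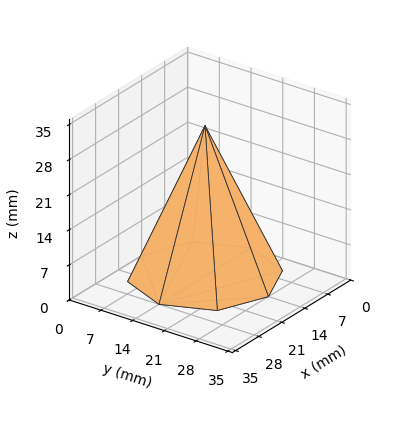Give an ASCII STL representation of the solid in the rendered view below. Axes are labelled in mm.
Reading the render: the shape is a regular 8-sided pyramid, base circumscribed radius ≈ 14 mm, apex at z ≈ 30 mm (dimensions read to the nearest mm from the axis ticks). For the STL, each face is triangulated and given an outward normal.

solid part
  facet normal 0.0000 0.0000 -1.0000
    outer loop
      vertex 14.000 28.000 0.000
      vertex 23.899 23.899 0.000
      vertex 28.000 14.000 0.000
    endloop
  endfacet
  facet normal 0.0000 0.0000 -1.0000
    outer loop
      vertex 4.101 23.899 0.000
      vertex 14.000 28.000 0.000
      vertex 28.000 14.000 0.000
    endloop
  endfacet
  facet normal 0.0000 0.0000 -1.0000
    outer loop
      vertex 0.000 14.000 0.000
      vertex 4.101 23.899 0.000
      vertex 28.000 14.000 0.000
    endloop
  endfacet
  facet normal 0.0000 0.0000 -1.0000
    outer loop
      vertex 4.101 4.101 0.000
      vertex 0.000 14.000 0.000
      vertex 28.000 14.000 0.000
    endloop
  endfacet
  facet normal 0.0000 0.0000 -1.0000
    outer loop
      vertex 14.000 0.000 0.000
      vertex 4.101 4.101 0.000
      vertex 28.000 14.000 0.000
    endloop
  endfacet
  facet normal 0.0000 0.0000 -1.0000
    outer loop
      vertex 23.899 4.101 0.000
      vertex 14.000 0.000 0.000
      vertex 28.000 14.000 0.000
    endloop
  endfacet
  facet normal 0.8484 0.3515 0.3959
    outer loop
      vertex 28.000 14.000 0.000
      vertex 23.899 23.899 0.000
      vertex 14.000 14.000 30.000
    endloop
  endfacet
  facet normal 0.3515 0.8484 0.3959
    outer loop
      vertex 23.899 23.899 0.000
      vertex 14.000 28.000 0.000
      vertex 14.000 14.000 30.000
    endloop
  endfacet
  facet normal -0.3515 0.8484 0.3959
    outer loop
      vertex 14.000 28.000 0.000
      vertex 4.101 23.899 0.000
      vertex 14.000 14.000 30.000
    endloop
  endfacet
  facet normal -0.8484 0.3515 0.3959
    outer loop
      vertex 4.101 23.899 0.000
      vertex 0.000 14.000 0.000
      vertex 14.000 14.000 30.000
    endloop
  endfacet
  facet normal -0.8484 -0.3515 0.3959
    outer loop
      vertex 0.000 14.000 0.000
      vertex 4.101 4.101 0.000
      vertex 14.000 14.000 30.000
    endloop
  endfacet
  facet normal -0.3515 -0.8484 0.3959
    outer loop
      vertex 4.101 4.101 0.000
      vertex 14.000 0.000 0.000
      vertex 14.000 14.000 30.000
    endloop
  endfacet
  facet normal 0.3515 -0.8484 0.3959
    outer loop
      vertex 14.000 0.000 0.000
      vertex 23.899 4.101 0.000
      vertex 14.000 14.000 30.000
    endloop
  endfacet
  facet normal 0.8484 -0.3515 0.3959
    outer loop
      vertex 23.899 4.101 0.000
      vertex 28.000 14.000 0.000
      vertex 14.000 14.000 30.000
    endloop
  endfacet
endsolid part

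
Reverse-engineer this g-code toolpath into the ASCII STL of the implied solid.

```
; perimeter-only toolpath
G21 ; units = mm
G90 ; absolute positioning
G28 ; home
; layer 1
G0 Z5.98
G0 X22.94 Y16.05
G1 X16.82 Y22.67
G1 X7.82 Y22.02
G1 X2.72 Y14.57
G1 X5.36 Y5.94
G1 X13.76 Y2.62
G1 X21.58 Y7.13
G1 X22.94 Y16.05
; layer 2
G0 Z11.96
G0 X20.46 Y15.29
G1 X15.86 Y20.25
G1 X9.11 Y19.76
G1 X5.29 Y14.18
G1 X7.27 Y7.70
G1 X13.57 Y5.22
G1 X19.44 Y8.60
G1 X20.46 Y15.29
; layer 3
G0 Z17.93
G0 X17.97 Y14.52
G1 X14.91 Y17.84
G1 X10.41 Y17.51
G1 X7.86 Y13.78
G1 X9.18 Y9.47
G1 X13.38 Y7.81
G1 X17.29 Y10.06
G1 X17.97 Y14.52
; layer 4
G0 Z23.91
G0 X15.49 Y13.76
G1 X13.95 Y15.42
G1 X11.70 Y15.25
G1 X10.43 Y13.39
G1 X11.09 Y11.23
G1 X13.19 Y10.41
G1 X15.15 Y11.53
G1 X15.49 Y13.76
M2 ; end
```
solid part
  facet normal 0.0000 0.0000 -1.0000
    outer loop
      vertex 6.52 24.27 0.00
      vertex 17.77 25.09 0.00
      vertex 25.43 16.81 0.00
    endloop
  endfacet
  facet normal 0.0000 0.0000 -1.0000
    outer loop
      vertex 0.15 14.96 0.00
      vertex 6.52 24.27 0.00
      vertex 25.43 16.81 0.00
    endloop
  endfacet
  facet normal 0.0000 0.0000 -1.0000
    outer loop
      vertex 3.45 4.17 0.00
      vertex 0.15 14.96 0.00
      vertex 25.43 16.81 0.00
    endloop
  endfacet
  facet normal 0.0000 0.0000 -1.0000
    outer loop
      vertex 13.95 0.03 0.00
      vertex 3.45 4.17 0.00
      vertex 25.43 16.81 0.00
    endloop
  endfacet
  facet normal 0.0000 0.0000 -1.0000
    outer loop
      vertex 23.73 5.66 0.00
      vertex 13.95 0.03 0.00
      vertex 25.43 16.81 0.00
    endloop
  endfacet
  facet normal 0.6835 0.6323 0.3648
    outer loop
      vertex 25.43 16.81 0.00
      vertex 17.77 25.09 0.00
      vertex 13.00 13.00 29.89
    endloop
  endfacet
  facet normal -0.0677 0.9286 0.3648
    outer loop
      vertex 17.77 25.09 0.00
      vertex 6.52 24.27 0.00
      vertex 13.00 13.00 29.89
    endloop
  endfacet
  facet normal -0.7684 0.5258 0.3648
    outer loop
      vertex 6.52 24.27 0.00
      vertex 0.15 14.96 0.00
      vertex 13.00 13.00 29.89
    endloop
  endfacet
  facet normal -0.8903 -0.2723 0.3649
    outer loop
      vertex 0.15 14.96 0.00
      vertex 3.45 4.17 0.00
      vertex 13.00 13.00 29.89
    endloop
  endfacet
  facet normal -0.3415 -0.8661 0.3650
    outer loop
      vertex 3.45 4.17 0.00
      vertex 13.95 0.03 0.00
      vertex 13.00 13.00 29.89
    endloop
  endfacet
  facet normal 0.4645 -0.8069 0.3649
    outer loop
      vertex 13.95 0.03 0.00
      vertex 23.73 5.66 0.00
      vertex 13.00 13.00 29.89
    endloop
  endfacet
  facet normal 0.9204 -0.1403 0.3649
    outer loop
      vertex 23.73 5.66 0.00
      vertex 25.43 16.81 0.00
      vertex 13.00 13.00 29.89
    endloop
  endfacet
endsolid part

The G0 Z moves step by Δz≈5.98 mm. The G1 loops shrink linearly with z, so the solid tapers from its base footprint up to z≈29.9. Closing with a flat bottom cap and the tapered top and triangulating gives 12 facets — a regular 7-sided pyramid, base circumscribed radius ≈ 13 mm, apex at z ≈ 29.9 mm.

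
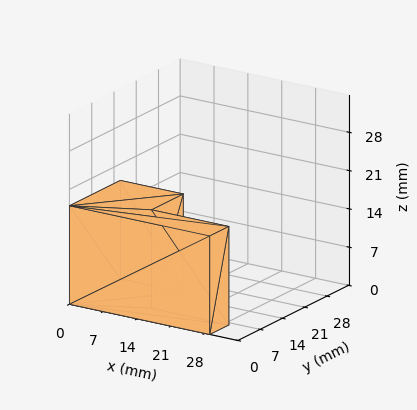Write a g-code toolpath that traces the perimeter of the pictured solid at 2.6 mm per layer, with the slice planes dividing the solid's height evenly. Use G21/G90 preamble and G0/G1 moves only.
Reading the render: the shape is an L-shaped prism: outer 29 × 16 mm, arm thicknesses ≈ 6 mm (horizontal) and 13 mm (vertical), extruded 18 mm in z (dimensions read to the nearest mm from the axis ticks). For the g-code, the solid's height is divided into equal slices at the stated Δz and each level perimeter traced with G1 moves after a G0 lift.

; perimeter-only toolpath
G21 ; units = mm
G90 ; absolute positioning
G28 ; home
; layer 1
G0 Z2.6
G0 X0.0 Y0.0
G1 X29.0 Y0.0
G1 X29.0 Y6.0
G1 X13.0 Y6.0
G1 X13.0 Y16.0
G1 X0.0 Y16.0
G1 X0.0 Y0.0
; layer 2
G0 Z5.1
G0 X0.0 Y0.0
G1 X29.0 Y0.0
G1 X29.0 Y6.0
G1 X13.0 Y6.0
G1 X13.0 Y16.0
G1 X0.0 Y16.0
G1 X0.0 Y0.0
; layer 3
G0 Z7.7
G0 X0.0 Y0.0
G1 X29.0 Y0.0
G1 X29.0 Y6.0
G1 X13.0 Y6.0
G1 X13.0 Y16.0
G1 X0.0 Y16.0
G1 X0.0 Y0.0
; layer 4
G0 Z10.3
G0 X0.0 Y0.0
G1 X29.0 Y0.0
G1 X29.0 Y6.0
G1 X13.0 Y6.0
G1 X13.0 Y16.0
G1 X0.0 Y16.0
G1 X0.0 Y0.0
; layer 5
G0 Z12.9
G0 X0.0 Y0.0
G1 X29.0 Y0.0
G1 X29.0 Y6.0
G1 X13.0 Y6.0
G1 X13.0 Y16.0
G1 X0.0 Y16.0
G1 X0.0 Y0.0
; layer 6
G0 Z15.4
G0 X0.0 Y0.0
G1 X29.0 Y0.0
G1 X29.0 Y6.0
G1 X13.0 Y6.0
G1 X13.0 Y16.0
G1 X0.0 Y16.0
G1 X0.0 Y0.0
; layer 7
G0 Z18.0
G0 X0.0 Y0.0
G1 X29.0 Y0.0
G1 X29.0 Y6.0
G1 X13.0 Y6.0
G1 X13.0 Y16.0
G1 X0.0 Y16.0
G1 X0.0 Y0.0
M2 ; end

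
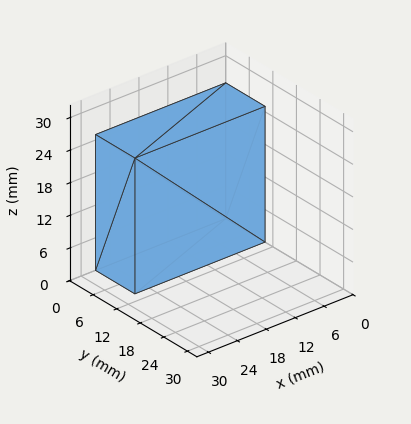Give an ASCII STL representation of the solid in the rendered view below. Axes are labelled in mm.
Reading the render: the shape is a rectangular box, roughly 27 × 10 mm footprint and 25 mm tall (dimensions read to the nearest mm from the axis ticks). For the STL, each face is triangulated and given an outward normal.

solid part
  facet normal 0.0000 0.0000 -1.0000
    outer loop
      vertex 27.0 10.0 0.0
      vertex 27.0 0.0 0.0
      vertex 0.0 0.0 0.0
    endloop
  endfacet
  facet normal 0.0000 0.0000 -1.0000
    outer loop
      vertex 0.0 10.0 0.0
      vertex 27.0 10.0 0.0
      vertex 0.0 0.0 0.0
    endloop
  endfacet
  facet normal 0.0000 0.0000 1.0000
    outer loop
      vertex 0.0 0.0 25.0
      vertex 27.0 0.0 25.0
      vertex 27.0 10.0 25.0
    endloop
  endfacet
  facet normal 0.0000 0.0000 1.0000
    outer loop
      vertex 0.0 0.0 25.0
      vertex 27.0 10.0 25.0
      vertex 0.0 10.0 25.0
    endloop
  endfacet
  facet normal 0.0000 -1.0000 0.0000
    outer loop
      vertex 0.0 0.0 0.0
      vertex 27.0 0.0 0.0
      vertex 27.0 0.0 25.0
    endloop
  endfacet
  facet normal 0.0000 -1.0000 0.0000
    outer loop
      vertex 0.0 0.0 0.0
      vertex 27.0 0.0 25.0
      vertex 0.0 0.0 25.0
    endloop
  endfacet
  facet normal 0.0000 1.0000 0.0000
    outer loop
      vertex 27.0 10.0 25.0
      vertex 27.0 10.0 0.0
      vertex 0.0 10.0 0.0
    endloop
  endfacet
  facet normal 0.0000 1.0000 0.0000
    outer loop
      vertex 0.0 10.0 25.0
      vertex 27.0 10.0 25.0
      vertex 0.0 10.0 0.0
    endloop
  endfacet
  facet normal -1.0000 0.0000 0.0000
    outer loop
      vertex 0.0 10.0 25.0
      vertex 0.0 10.0 0.0
      vertex 0.0 0.0 0.0
    endloop
  endfacet
  facet normal -1.0000 0.0000 0.0000
    outer loop
      vertex 0.0 0.0 25.0
      vertex 0.0 10.0 25.0
      vertex 0.0 0.0 0.0
    endloop
  endfacet
  facet normal 1.0000 0.0000 0.0000
    outer loop
      vertex 27.0 0.0 0.0
      vertex 27.0 10.0 0.0
      vertex 27.0 10.0 25.0
    endloop
  endfacet
  facet normal 1.0000 0.0000 0.0000
    outer loop
      vertex 27.0 0.0 0.0
      vertex 27.0 10.0 25.0
      vertex 27.0 0.0 25.0
    endloop
  endfacet
endsolid part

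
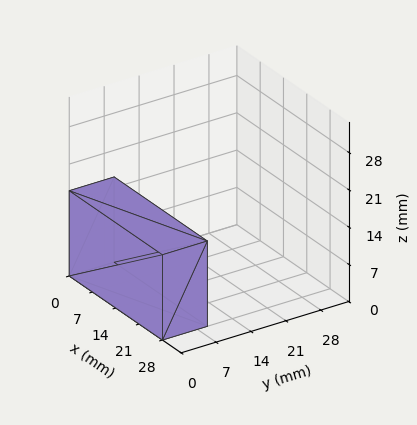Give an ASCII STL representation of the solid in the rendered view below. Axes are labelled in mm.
Reading the render: the shape is a rectangular box, roughly 28 × 9 mm footprint and 16 mm tall (dimensions read to the nearest mm from the axis ticks). For the STL, each face is triangulated and given an outward normal.

solid part
  facet normal 0.0000 0.0000 -1.0000
    outer loop
      vertex 28.0 9.0 0.0
      vertex 28.0 0.0 0.0
      vertex 0.0 0.0 0.0
    endloop
  endfacet
  facet normal 0.0000 0.0000 -1.0000
    outer loop
      vertex 0.0 9.0 0.0
      vertex 28.0 9.0 0.0
      vertex 0.0 0.0 0.0
    endloop
  endfacet
  facet normal 0.0000 0.0000 1.0000
    outer loop
      vertex 0.0 0.0 16.0
      vertex 28.0 0.0 16.0
      vertex 28.0 9.0 16.0
    endloop
  endfacet
  facet normal 0.0000 0.0000 1.0000
    outer loop
      vertex 0.0 0.0 16.0
      vertex 28.0 9.0 16.0
      vertex 0.0 9.0 16.0
    endloop
  endfacet
  facet normal 0.0000 -1.0000 0.0000
    outer loop
      vertex 0.0 0.0 0.0
      vertex 28.0 0.0 0.0
      vertex 28.0 0.0 16.0
    endloop
  endfacet
  facet normal 0.0000 -1.0000 0.0000
    outer loop
      vertex 0.0 0.0 0.0
      vertex 28.0 0.0 16.0
      vertex 0.0 0.0 16.0
    endloop
  endfacet
  facet normal 0.0000 1.0000 0.0000
    outer loop
      vertex 28.0 9.0 16.0
      vertex 28.0 9.0 0.0
      vertex 0.0 9.0 0.0
    endloop
  endfacet
  facet normal 0.0000 1.0000 0.0000
    outer loop
      vertex 0.0 9.0 16.0
      vertex 28.0 9.0 16.0
      vertex 0.0 9.0 0.0
    endloop
  endfacet
  facet normal -1.0000 0.0000 0.0000
    outer loop
      vertex 0.0 9.0 16.0
      vertex 0.0 9.0 0.0
      vertex 0.0 0.0 0.0
    endloop
  endfacet
  facet normal -1.0000 0.0000 0.0000
    outer loop
      vertex 0.0 0.0 16.0
      vertex 0.0 9.0 16.0
      vertex 0.0 0.0 0.0
    endloop
  endfacet
  facet normal 1.0000 0.0000 0.0000
    outer loop
      vertex 28.0 0.0 0.0
      vertex 28.0 9.0 0.0
      vertex 28.0 9.0 16.0
    endloop
  endfacet
  facet normal 1.0000 0.0000 0.0000
    outer loop
      vertex 28.0 0.0 0.0
      vertex 28.0 9.0 16.0
      vertex 28.0 0.0 16.0
    endloop
  endfacet
endsolid part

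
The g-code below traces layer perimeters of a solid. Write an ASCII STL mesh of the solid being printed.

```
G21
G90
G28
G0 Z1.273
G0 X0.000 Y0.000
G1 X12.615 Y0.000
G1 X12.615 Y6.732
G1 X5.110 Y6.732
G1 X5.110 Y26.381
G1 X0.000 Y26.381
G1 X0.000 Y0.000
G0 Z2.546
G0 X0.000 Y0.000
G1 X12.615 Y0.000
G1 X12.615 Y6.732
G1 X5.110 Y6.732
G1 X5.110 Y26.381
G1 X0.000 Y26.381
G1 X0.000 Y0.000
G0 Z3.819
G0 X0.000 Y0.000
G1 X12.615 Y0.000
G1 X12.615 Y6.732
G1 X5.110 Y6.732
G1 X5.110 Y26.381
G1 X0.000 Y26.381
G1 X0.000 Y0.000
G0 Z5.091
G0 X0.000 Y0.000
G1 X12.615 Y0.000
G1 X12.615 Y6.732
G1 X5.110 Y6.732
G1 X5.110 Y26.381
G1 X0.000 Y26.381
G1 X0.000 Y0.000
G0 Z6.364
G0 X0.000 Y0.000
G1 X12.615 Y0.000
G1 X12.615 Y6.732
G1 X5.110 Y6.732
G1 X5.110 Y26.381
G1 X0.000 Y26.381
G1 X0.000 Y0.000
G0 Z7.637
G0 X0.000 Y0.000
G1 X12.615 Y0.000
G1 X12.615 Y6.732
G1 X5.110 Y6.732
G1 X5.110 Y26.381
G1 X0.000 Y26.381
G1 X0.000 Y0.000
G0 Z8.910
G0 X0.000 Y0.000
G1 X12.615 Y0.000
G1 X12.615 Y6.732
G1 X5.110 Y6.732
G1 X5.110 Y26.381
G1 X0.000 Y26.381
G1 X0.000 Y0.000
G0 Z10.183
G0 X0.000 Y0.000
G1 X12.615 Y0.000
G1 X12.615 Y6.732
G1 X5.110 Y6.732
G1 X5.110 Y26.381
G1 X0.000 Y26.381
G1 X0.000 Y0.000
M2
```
solid part
  facet normal 0.0000 0.0000 -1.0000
    outer loop
      vertex 12.615 6.732 0.000
      vertex 12.615 0.000 0.000
      vertex 0.000 0.000 0.000
    endloop
  endfacet
  facet normal 0.0000 0.0000 -1.0000
    outer loop
      vertex 5.110 6.732 0.000
      vertex 12.615 6.732 0.000
      vertex 0.000 0.000 0.000
    endloop
  endfacet
  facet normal 0.0000 0.0000 -1.0000
    outer loop
      vertex 5.110 26.381 0.000
      vertex 5.110 6.732 0.000
      vertex 0.000 0.000 0.000
    endloop
  endfacet
  facet normal 0.0000 0.0000 -1.0000
    outer loop
      vertex 0.000 26.381 0.000
      vertex 5.110 26.381 0.000
      vertex 0.000 0.000 0.000
    endloop
  endfacet
  facet normal 0.0000 0.0000 1.0000
    outer loop
      vertex 0.000 0.000 10.183
      vertex 12.615 0.000 10.183
      vertex 12.615 6.732 10.183
    endloop
  endfacet
  facet normal 0.0000 0.0000 1.0000
    outer loop
      vertex 0.000 0.000 10.183
      vertex 12.615 6.732 10.183
      vertex 5.110 6.732 10.183
    endloop
  endfacet
  facet normal 0.0000 0.0000 1.0000
    outer loop
      vertex 0.000 0.000 10.183
      vertex 5.110 6.732 10.183
      vertex 5.110 26.381 10.183
    endloop
  endfacet
  facet normal 0.0000 0.0000 1.0000
    outer loop
      vertex 0.000 0.000 10.183
      vertex 5.110 26.381 10.183
      vertex 0.000 26.381 10.183
    endloop
  endfacet
  facet normal 0.0000 -1.0000 0.0000
    outer loop
      vertex 0.000 0.000 0.000
      vertex 12.615 0.000 0.000
      vertex 12.615 0.000 10.183
    endloop
  endfacet
  facet normal 0.0000 -1.0000 0.0000
    outer loop
      vertex 0.000 0.000 0.000
      vertex 12.615 0.000 10.183
      vertex 0.000 0.000 10.183
    endloop
  endfacet
  facet normal 1.0000 0.0000 0.0000
    outer loop
      vertex 12.615 0.000 0.000
      vertex 12.615 6.732 0.000
      vertex 12.615 6.732 10.183
    endloop
  endfacet
  facet normal 1.0000 0.0000 0.0000
    outer loop
      vertex 12.615 0.000 0.000
      vertex 12.615 6.732 10.183
      vertex 12.615 0.000 10.183
    endloop
  endfacet
  facet normal 0.0000 1.0000 0.0000
    outer loop
      vertex 12.615 6.732 0.000
      vertex 5.110 6.732 0.000
      vertex 5.110 6.732 10.183
    endloop
  endfacet
  facet normal 0.0000 1.0000 0.0000
    outer loop
      vertex 12.615 6.732 0.000
      vertex 5.110 6.732 10.183
      vertex 12.615 6.732 10.183
    endloop
  endfacet
  facet normal 1.0000 0.0000 0.0000
    outer loop
      vertex 5.110 6.732 0.000
      vertex 5.110 26.381 0.000
      vertex 5.110 26.381 10.183
    endloop
  endfacet
  facet normal 1.0000 0.0000 0.0000
    outer loop
      vertex 5.110 6.732 0.000
      vertex 5.110 26.381 10.183
      vertex 5.110 6.732 10.183
    endloop
  endfacet
  facet normal 0.0000 1.0000 0.0000
    outer loop
      vertex 5.110 26.381 0.000
      vertex 0.000 26.381 0.000
      vertex 0.000 26.381 10.183
    endloop
  endfacet
  facet normal 0.0000 1.0000 0.0000
    outer loop
      vertex 5.110 26.381 0.000
      vertex 0.000 26.381 10.183
      vertex 5.110 26.381 10.183
    endloop
  endfacet
  facet normal -1.0000 0.0000 0.0000
    outer loop
      vertex 0.000 26.381 0.000
      vertex 0.000 0.000 0.000
      vertex 0.000 0.000 10.183
    endloop
  endfacet
  facet normal -1.0000 0.0000 0.0000
    outer loop
      vertex 0.000 26.381 0.000
      vertex 0.000 0.000 10.183
      vertex 0.000 26.381 10.183
    endloop
  endfacet
endsolid part

The G0 Z moves step by Δz≈1.273 mm. Every layer's G1 loop is the same polygon, so the solid is a straight extrusion of it from z=0 to z≈10.2. Closing with flat bottom and top caps and triangulating gives 20 facets — an L-shaped prism: outer 12.6 × 26.4 mm, arm thicknesses ≈ 6.73 mm (horizontal) and 5.11 mm (vertical), extruded 10.2 mm in z.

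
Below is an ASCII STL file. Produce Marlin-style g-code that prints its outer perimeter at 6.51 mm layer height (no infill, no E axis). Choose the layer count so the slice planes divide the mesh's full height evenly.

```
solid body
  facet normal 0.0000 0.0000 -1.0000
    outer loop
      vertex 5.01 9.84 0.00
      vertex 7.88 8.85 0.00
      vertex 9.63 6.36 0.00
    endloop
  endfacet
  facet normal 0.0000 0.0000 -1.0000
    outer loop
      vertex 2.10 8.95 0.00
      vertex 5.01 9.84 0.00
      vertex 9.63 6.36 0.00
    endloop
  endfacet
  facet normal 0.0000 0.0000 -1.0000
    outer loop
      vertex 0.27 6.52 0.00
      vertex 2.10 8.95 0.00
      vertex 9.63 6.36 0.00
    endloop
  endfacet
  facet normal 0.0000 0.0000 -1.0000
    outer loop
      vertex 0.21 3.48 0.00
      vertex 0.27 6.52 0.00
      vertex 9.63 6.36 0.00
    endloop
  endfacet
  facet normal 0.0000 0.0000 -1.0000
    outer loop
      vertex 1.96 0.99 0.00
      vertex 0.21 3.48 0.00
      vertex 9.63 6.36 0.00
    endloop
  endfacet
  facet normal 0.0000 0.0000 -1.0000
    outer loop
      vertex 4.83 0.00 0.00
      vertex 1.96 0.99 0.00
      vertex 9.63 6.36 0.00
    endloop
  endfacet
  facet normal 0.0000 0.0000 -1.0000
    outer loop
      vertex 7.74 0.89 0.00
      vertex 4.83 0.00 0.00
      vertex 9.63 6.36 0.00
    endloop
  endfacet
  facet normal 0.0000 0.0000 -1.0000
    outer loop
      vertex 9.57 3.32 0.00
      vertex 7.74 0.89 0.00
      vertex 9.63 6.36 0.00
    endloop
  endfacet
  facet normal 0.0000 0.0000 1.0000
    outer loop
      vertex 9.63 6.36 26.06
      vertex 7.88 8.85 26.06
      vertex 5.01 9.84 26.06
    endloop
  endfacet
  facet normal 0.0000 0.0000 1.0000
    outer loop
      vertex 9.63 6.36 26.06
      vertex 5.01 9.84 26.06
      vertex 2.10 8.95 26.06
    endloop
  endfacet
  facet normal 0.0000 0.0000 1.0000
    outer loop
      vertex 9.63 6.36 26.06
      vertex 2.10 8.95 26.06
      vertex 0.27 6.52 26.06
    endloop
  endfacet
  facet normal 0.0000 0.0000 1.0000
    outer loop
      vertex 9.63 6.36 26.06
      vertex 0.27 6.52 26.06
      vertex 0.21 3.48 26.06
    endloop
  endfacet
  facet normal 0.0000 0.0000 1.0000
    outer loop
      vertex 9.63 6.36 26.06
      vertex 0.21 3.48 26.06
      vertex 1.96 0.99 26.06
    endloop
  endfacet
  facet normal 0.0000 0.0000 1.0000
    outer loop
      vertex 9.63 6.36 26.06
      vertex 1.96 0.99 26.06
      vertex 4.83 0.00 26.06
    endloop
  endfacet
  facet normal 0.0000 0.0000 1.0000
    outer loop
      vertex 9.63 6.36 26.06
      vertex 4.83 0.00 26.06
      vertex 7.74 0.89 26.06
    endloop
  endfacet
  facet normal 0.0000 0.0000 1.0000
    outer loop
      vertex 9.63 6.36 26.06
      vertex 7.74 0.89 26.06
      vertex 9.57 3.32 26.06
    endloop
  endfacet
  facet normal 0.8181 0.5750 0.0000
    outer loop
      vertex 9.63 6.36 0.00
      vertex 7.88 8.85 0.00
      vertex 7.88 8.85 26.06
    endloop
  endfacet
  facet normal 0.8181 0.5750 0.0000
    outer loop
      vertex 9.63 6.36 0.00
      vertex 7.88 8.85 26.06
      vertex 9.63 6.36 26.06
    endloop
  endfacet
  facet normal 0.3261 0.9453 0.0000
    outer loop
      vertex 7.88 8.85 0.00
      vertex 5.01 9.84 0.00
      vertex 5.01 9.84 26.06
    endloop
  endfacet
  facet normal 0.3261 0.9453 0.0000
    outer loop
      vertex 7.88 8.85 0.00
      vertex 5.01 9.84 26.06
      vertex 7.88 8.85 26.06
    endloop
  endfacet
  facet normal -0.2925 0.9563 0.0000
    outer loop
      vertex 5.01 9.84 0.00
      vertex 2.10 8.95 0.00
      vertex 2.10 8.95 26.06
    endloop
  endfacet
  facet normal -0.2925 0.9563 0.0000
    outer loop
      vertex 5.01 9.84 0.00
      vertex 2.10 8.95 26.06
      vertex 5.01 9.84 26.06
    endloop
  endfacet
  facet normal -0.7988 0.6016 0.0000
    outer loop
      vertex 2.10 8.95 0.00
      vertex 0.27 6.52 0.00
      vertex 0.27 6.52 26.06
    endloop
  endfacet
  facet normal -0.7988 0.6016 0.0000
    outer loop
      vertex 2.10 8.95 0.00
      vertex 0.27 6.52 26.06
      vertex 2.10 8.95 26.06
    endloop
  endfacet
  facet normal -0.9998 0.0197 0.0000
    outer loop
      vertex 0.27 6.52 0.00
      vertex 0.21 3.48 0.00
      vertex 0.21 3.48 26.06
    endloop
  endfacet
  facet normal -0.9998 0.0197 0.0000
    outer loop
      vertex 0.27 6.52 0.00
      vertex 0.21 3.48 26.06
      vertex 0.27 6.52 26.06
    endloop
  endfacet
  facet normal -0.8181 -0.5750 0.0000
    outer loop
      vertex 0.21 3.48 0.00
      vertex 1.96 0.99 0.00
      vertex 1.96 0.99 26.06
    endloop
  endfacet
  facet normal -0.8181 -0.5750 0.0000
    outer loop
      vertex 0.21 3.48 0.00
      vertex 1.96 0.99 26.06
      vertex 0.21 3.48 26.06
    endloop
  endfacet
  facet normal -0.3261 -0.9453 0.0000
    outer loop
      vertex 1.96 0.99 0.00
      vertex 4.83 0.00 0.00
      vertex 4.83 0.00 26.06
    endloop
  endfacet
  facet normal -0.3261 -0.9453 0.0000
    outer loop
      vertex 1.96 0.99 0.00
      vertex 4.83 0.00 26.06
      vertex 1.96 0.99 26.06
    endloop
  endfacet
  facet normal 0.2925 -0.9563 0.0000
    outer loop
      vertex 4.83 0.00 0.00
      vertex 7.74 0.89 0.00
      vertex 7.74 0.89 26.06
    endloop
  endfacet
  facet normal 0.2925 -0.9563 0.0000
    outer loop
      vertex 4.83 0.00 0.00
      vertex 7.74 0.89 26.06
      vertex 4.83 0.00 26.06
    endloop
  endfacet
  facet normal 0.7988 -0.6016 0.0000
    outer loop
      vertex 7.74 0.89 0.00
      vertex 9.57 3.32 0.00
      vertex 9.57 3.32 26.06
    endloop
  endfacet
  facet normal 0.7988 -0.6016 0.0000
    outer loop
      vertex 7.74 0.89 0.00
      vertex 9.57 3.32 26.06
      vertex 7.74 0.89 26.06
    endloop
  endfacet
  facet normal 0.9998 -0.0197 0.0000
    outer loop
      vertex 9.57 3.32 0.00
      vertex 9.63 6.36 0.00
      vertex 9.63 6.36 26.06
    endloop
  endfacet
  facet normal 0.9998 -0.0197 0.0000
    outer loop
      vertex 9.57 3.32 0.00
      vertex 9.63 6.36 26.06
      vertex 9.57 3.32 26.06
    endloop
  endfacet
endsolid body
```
; perimeter-only toolpath
G21 ; units = mm
G90 ; absolute positioning
G28 ; home
; layer 1
G0 Z6.51
G0 X9.63 Y6.36
G1 X7.88 Y8.85
G1 X5.01 Y9.84
G1 X2.10 Y8.95
G1 X0.27 Y6.52
G1 X0.21 Y3.48
G1 X1.96 Y0.99
G1 X4.83 Y0.00
G1 X7.74 Y0.89
G1 X9.57 Y3.32
G1 X9.63 Y6.36
; layer 2
G0 Z13.03
G0 X9.63 Y6.36
G1 X7.88 Y8.85
G1 X5.01 Y9.84
G1 X2.10 Y8.95
G1 X0.27 Y6.52
G1 X0.21 Y3.48
G1 X1.96 Y0.99
G1 X4.83 Y0.00
G1 X7.74 Y0.89
G1 X9.57 Y3.32
G1 X9.63 Y6.36
; layer 3
G0 Z19.54
G0 X9.63 Y6.36
G1 X7.88 Y8.85
G1 X5.01 Y9.84
G1 X2.10 Y8.95
G1 X0.27 Y6.52
G1 X0.21 Y3.48
G1 X1.96 Y0.99
G1 X4.83 Y0.00
G1 X7.74 Y0.89
G1 X9.57 Y3.32
G1 X9.63 Y6.36
; layer 4
G0 Z26.06
G0 X9.63 Y6.36
G1 X7.88 Y8.85
G1 X5.01 Y9.84
G1 X2.10 Y8.95
G1 X0.27 Y6.52
G1 X0.21 Y3.48
G1 X1.96 Y0.99
G1 X4.83 Y0.00
G1 X7.74 Y0.89
G1 X9.57 Y3.32
G1 X9.63 Y6.36
M2 ; end

The solid is a regular 10-sided prism (a cylinder approximated with 10 flat sides), circumscribed radius ≈ 4.92 mm, height ≈ 26.1 mm. Slicing at Δz = 6.51 mm — 4 equal slices spanning the solid's height, so layer i sits at z = i·h/4 — gives 4 non-empty perimeters. Each is a 10-segment closed polygon; G0 lifts to the layer z and rapids to the start vertex, then G1 traces the edges.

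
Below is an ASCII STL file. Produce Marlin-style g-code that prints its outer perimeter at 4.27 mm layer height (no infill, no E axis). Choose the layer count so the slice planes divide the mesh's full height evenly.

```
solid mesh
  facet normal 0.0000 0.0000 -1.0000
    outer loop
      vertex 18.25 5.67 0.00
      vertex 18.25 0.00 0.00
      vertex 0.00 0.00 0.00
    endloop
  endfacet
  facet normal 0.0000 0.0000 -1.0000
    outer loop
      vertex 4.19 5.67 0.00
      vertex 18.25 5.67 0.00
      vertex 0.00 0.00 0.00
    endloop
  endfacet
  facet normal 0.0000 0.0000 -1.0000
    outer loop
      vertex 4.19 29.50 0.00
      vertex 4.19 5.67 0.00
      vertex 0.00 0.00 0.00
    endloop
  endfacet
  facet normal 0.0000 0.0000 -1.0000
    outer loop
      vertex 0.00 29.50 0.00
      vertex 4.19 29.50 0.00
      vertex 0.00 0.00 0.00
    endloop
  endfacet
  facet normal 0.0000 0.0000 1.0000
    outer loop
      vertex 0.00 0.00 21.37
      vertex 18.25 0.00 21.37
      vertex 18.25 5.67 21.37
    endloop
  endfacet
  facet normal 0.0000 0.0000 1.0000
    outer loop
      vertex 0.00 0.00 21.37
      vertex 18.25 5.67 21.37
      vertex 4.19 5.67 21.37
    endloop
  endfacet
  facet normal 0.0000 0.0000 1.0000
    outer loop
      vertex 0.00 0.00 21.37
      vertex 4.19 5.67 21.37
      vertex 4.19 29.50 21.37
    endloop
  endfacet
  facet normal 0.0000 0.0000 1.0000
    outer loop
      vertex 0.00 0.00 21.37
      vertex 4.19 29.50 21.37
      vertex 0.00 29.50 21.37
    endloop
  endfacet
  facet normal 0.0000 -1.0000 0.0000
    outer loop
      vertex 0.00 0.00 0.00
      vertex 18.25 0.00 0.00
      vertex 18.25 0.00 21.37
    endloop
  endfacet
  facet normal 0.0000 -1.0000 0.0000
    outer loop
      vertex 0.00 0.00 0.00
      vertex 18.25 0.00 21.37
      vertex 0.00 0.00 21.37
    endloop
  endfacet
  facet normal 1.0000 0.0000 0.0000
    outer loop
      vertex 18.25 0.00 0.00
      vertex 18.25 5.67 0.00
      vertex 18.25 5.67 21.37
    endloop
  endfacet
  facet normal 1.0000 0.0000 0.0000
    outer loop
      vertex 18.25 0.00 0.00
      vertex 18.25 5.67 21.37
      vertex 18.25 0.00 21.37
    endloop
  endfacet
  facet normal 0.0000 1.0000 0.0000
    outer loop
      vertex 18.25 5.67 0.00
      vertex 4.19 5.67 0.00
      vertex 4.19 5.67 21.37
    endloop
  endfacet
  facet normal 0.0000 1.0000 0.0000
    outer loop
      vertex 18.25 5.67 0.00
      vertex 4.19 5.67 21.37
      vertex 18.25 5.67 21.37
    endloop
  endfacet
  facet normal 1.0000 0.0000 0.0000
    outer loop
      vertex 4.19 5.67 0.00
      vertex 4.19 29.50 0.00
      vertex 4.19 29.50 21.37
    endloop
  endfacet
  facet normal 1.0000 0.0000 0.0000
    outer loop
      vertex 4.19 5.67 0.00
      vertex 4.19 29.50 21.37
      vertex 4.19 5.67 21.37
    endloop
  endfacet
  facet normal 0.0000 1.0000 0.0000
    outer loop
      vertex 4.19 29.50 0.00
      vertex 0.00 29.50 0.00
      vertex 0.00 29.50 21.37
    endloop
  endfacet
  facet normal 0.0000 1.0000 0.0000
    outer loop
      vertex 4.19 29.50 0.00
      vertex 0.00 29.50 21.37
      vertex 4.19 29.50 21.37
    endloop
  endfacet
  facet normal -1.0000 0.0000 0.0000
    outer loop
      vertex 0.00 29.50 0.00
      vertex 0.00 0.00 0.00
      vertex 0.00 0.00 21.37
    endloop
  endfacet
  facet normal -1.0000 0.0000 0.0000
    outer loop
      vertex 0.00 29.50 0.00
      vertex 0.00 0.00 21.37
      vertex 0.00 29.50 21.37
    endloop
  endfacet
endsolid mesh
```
; perimeter-only toolpath
G21 ; units = mm
G90 ; absolute positioning
G28 ; home
; layer 1
G0 Z4.27
G0 X0.00 Y0.00
G1 X18.25 Y0.00
G1 X18.25 Y5.67
G1 X4.19 Y5.67
G1 X4.19 Y29.50
G1 X0.00 Y29.50
G1 X0.00 Y0.00
; layer 2
G0 Z8.55
G0 X0.00 Y0.00
G1 X18.25 Y0.00
G1 X18.25 Y5.67
G1 X4.19 Y5.67
G1 X4.19 Y29.50
G1 X0.00 Y29.50
G1 X0.00 Y0.00
; layer 3
G0 Z12.82
G0 X0.00 Y0.00
G1 X18.25 Y0.00
G1 X18.25 Y5.67
G1 X4.19 Y5.67
G1 X4.19 Y29.50
G1 X0.00 Y29.50
G1 X0.00 Y0.00
; layer 4
G0 Z17.10
G0 X0.00 Y0.00
G1 X18.25 Y0.00
G1 X18.25 Y5.67
G1 X4.19 Y5.67
G1 X4.19 Y29.50
G1 X0.00 Y29.50
G1 X0.00 Y0.00
; layer 5
G0 Z21.37
G0 X0.00 Y0.00
G1 X18.25 Y0.00
G1 X18.25 Y5.67
G1 X4.19 Y5.67
G1 X4.19 Y29.50
G1 X0.00 Y29.50
G1 X0.00 Y0.00
M2 ; end

The solid is an L-shaped prism: outer 18.2 × 29.5 mm, arm thicknesses ≈ 5.67 mm (horizontal) and 4.19 mm (vertical), extruded 21.4 mm in z. Slicing at Δz = 4.27 mm — 5 equal slices spanning the solid's height, so layer i sits at z = i·h/5 — gives 5 non-empty perimeters. Each is a 6-segment closed polygon; G0 lifts to the layer z and rapids to the start vertex, then G1 traces the edges.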